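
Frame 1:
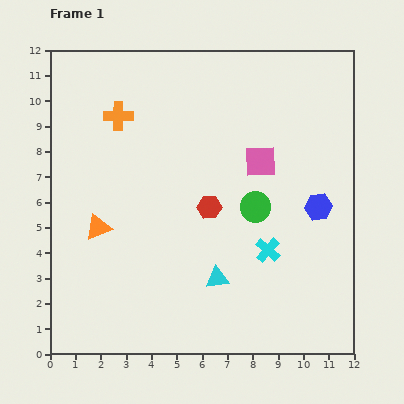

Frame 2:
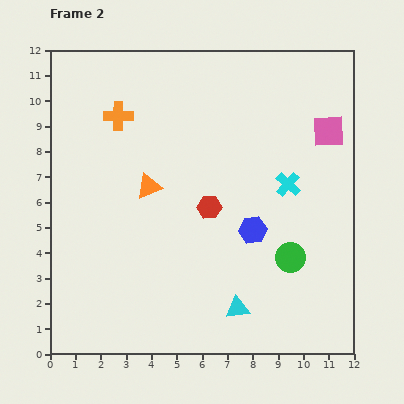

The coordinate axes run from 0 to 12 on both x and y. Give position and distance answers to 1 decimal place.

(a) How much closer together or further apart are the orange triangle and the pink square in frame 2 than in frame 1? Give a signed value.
+0.5

Distance in frame 1: 6.9. Distance in frame 2: 7.4.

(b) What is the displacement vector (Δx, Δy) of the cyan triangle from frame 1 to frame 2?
(0.8, -1.2)

The cyan triangle was at (6.6, 3.0) in frame 1 and (7.4, 1.8) in frame 2.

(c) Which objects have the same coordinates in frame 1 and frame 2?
the orange cross, the red hexagon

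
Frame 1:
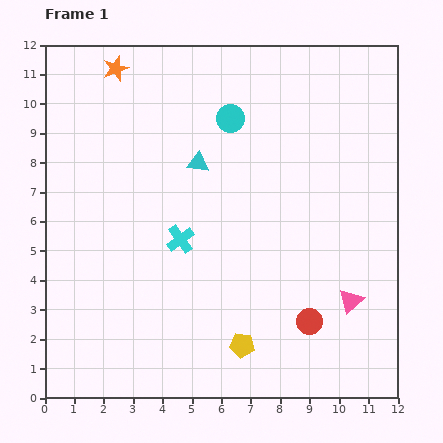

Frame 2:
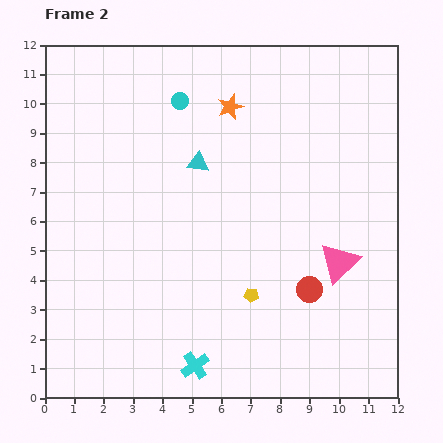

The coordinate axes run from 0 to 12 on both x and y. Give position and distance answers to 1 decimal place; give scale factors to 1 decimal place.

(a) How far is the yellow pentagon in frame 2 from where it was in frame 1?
1.7

The yellow pentagon moved from (6.7, 1.8) to (7.0, 3.5), a distance of √(0.3² + 1.7²) ≈ 1.7.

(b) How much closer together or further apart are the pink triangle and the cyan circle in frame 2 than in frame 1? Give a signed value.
+0.3

Distance in frame 1: 7.4. Distance in frame 2: 7.7.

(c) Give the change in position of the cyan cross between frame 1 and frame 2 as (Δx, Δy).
(0.5, -4.3)

The cyan cross was at (4.6, 5.4) in frame 1 and (5.1, 1.1) in frame 2.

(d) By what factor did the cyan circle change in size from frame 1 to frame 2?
0.6×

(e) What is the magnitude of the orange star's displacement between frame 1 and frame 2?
4.1

The orange star moved from (2.4, 11.2) to (6.3, 9.9), a distance of √(3.9² + 1.3²) ≈ 4.1.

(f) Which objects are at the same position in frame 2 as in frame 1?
the cyan triangle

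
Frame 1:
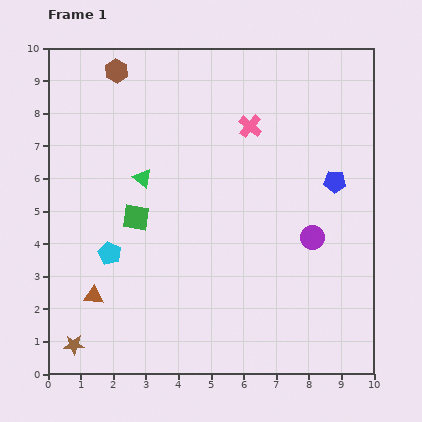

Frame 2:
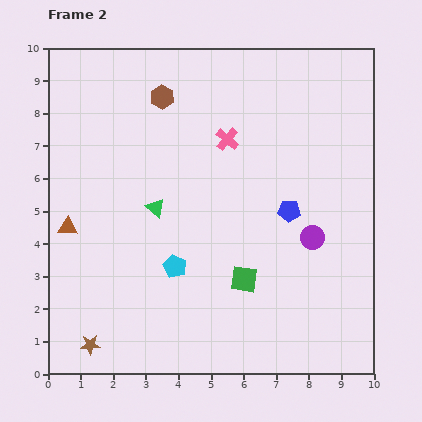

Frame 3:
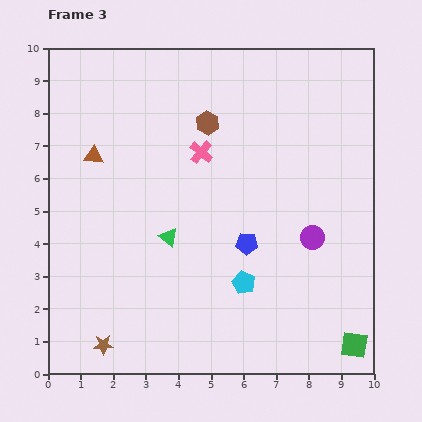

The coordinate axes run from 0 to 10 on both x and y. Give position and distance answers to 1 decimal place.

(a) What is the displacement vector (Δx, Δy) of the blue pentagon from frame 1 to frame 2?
(-1.4, -0.9)

The blue pentagon was at (8.8, 5.9) in frame 1 and (7.4, 5.0) in frame 2.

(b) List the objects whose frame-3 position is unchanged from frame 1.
the purple circle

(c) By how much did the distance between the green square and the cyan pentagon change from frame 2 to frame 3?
+1.8

Distance in frame 2: 2.1. Distance in frame 3: 3.9.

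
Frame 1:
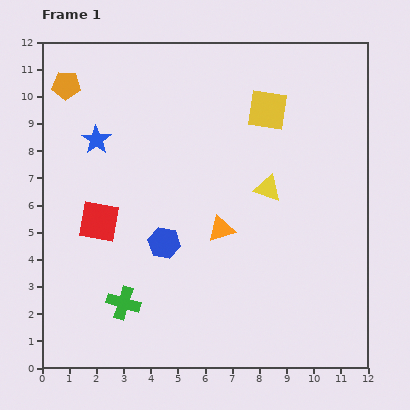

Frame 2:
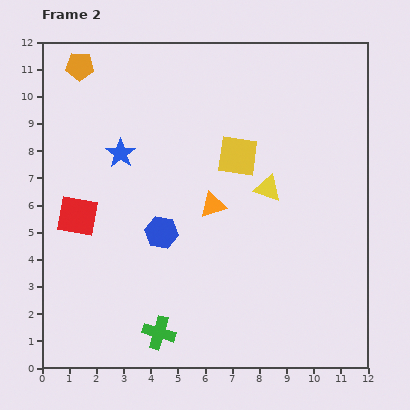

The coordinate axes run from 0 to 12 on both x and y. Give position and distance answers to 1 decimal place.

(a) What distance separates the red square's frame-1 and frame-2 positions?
0.8

The red square moved from (2.1, 5.4) to (1.3, 5.6), a distance of √(0.8² + 0.2²) ≈ 0.8.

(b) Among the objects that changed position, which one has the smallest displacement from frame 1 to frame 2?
the blue hexagon

(moved 0.4)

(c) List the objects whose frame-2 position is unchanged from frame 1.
the yellow triangle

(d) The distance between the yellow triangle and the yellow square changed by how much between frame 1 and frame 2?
-1.3

Distance in frame 1: 2.9. Distance in frame 2: 1.6.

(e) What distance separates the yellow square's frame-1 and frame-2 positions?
2.0

The yellow square moved from (8.3, 9.5) to (7.2, 7.8), a distance of √(1.1² + 1.7²) ≈ 2.0.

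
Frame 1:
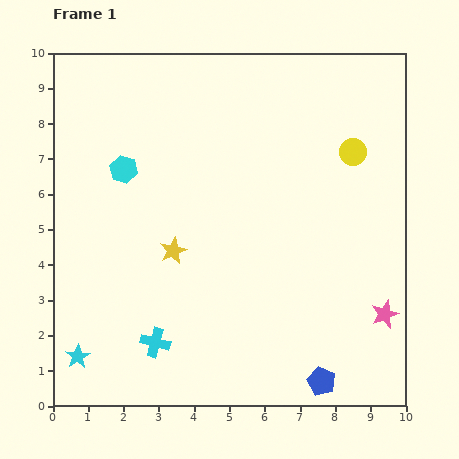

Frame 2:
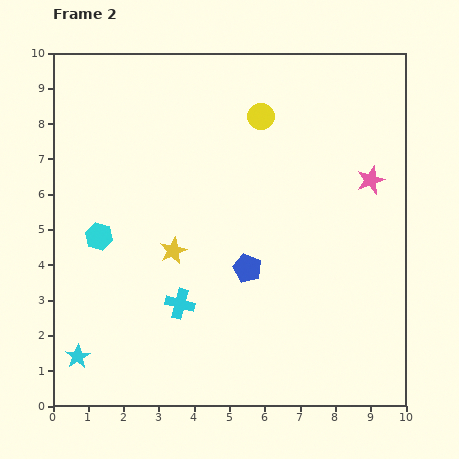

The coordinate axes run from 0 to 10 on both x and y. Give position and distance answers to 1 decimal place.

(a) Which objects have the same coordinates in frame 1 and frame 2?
the yellow star, the cyan star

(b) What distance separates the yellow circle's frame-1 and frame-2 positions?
2.8

The yellow circle moved from (8.5, 7.2) to (5.9, 8.2), a distance of √(2.6² + 1.0²) ≈ 2.8.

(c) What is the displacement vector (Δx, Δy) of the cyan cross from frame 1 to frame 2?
(0.7, 1.1)

The cyan cross was at (2.9, 1.8) in frame 1 and (3.6, 2.9) in frame 2.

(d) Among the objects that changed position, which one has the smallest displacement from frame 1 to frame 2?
the cyan cross

(moved 1.3)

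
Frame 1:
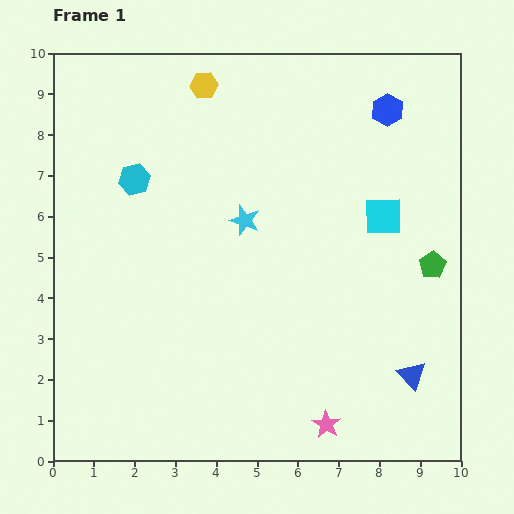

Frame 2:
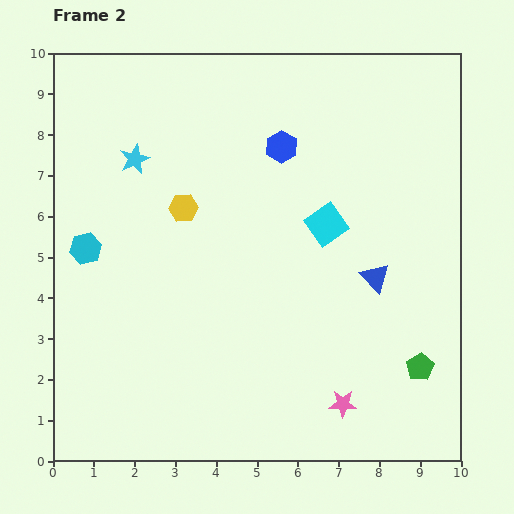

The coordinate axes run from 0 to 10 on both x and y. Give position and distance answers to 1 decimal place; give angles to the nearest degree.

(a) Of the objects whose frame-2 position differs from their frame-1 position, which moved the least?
the pink star

(moved 0.6)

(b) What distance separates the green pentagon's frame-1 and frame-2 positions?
2.5

The green pentagon moved from (9.3, 4.8) to (9.0, 2.3), a distance of √(0.3² + 2.5²) ≈ 2.5.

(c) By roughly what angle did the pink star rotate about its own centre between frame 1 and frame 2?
29° counter-clockwise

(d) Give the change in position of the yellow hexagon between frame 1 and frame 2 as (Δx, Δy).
(-0.5, -3.0)

The yellow hexagon was at (3.7, 9.2) in frame 1 and (3.2, 6.2) in frame 2.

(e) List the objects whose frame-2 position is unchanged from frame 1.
none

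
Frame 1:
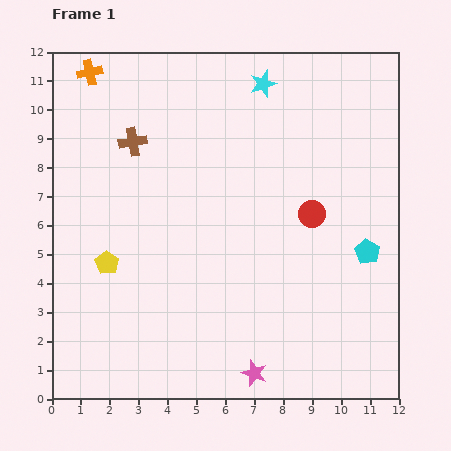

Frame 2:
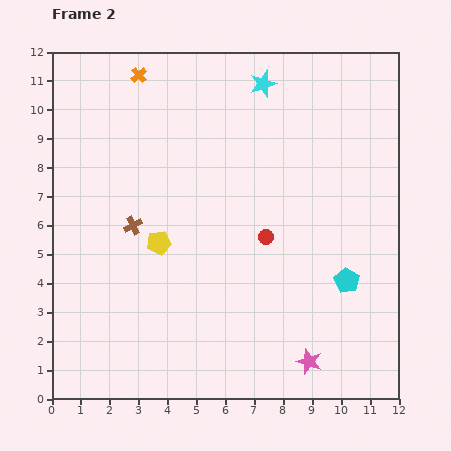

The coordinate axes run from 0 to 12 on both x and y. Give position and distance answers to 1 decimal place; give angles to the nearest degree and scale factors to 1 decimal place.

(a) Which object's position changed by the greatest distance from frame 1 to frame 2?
the brown cross

(moved 2.9; next 1.9)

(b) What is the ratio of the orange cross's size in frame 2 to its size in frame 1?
0.6×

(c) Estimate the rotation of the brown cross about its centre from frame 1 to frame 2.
18° counter-clockwise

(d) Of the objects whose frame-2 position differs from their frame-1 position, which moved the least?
the cyan pentagon

(moved 1.2)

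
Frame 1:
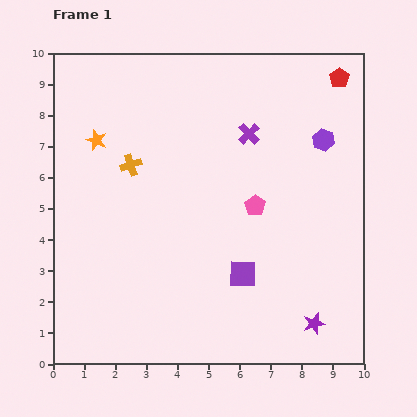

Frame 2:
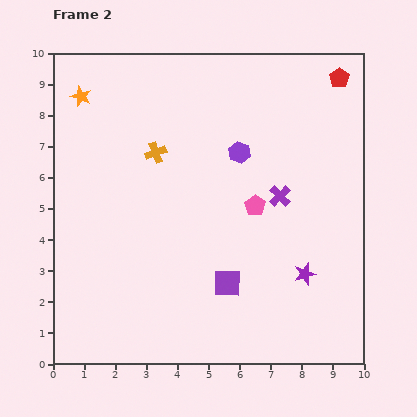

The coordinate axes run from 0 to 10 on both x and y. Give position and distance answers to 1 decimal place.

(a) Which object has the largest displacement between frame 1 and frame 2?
the purple hexagon

(moved 2.7; next 2.2)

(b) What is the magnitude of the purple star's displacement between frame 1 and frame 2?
1.6

The purple star moved from (8.4, 1.3) to (8.1, 2.9), a distance of √(0.3² + 1.6²) ≈ 1.6.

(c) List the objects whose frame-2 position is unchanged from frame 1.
the red pentagon, the pink pentagon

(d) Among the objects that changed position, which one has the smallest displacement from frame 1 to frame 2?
the purple square

(moved 0.6)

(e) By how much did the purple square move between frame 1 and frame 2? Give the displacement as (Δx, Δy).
(-0.5, -0.3)

The purple square was at (6.1, 2.9) in frame 1 and (5.6, 2.6) in frame 2.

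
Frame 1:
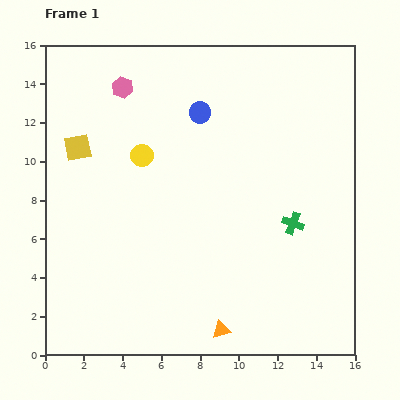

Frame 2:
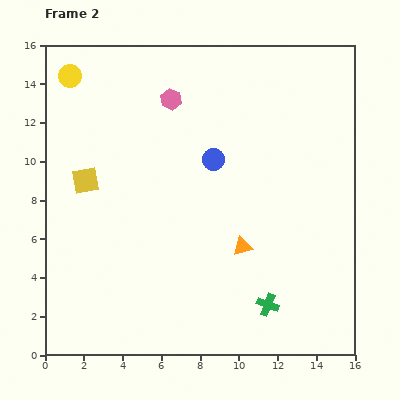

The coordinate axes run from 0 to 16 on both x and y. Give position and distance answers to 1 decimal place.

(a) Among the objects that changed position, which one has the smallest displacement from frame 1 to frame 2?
the yellow square

(moved 1.7)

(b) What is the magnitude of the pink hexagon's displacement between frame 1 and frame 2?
2.6

The pink hexagon moved from (4.0, 13.8) to (6.5, 13.2), a distance of √(2.5² + 0.6²) ≈ 2.6.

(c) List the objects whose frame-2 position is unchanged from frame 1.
none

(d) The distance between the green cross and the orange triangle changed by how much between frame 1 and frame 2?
-3.3

Distance in frame 1: 6.6. Distance in frame 2: 3.3.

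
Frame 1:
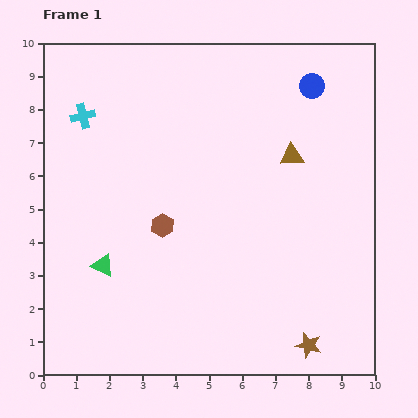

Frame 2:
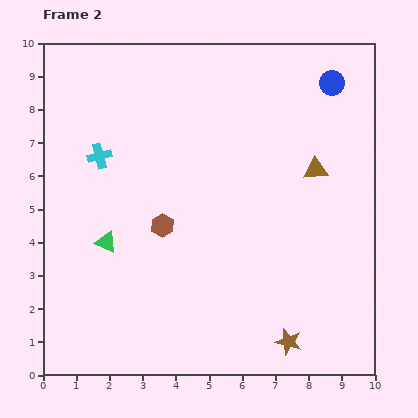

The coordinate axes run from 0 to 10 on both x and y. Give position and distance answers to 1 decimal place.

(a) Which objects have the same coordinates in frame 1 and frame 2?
the brown hexagon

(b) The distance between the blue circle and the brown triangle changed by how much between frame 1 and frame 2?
+0.4

Distance in frame 1: 2.2. Distance in frame 2: 2.6.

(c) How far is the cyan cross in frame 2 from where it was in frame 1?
1.3

The cyan cross moved from (1.2, 7.8) to (1.7, 6.6), a distance of √(0.5² + 1.2²) ≈ 1.3.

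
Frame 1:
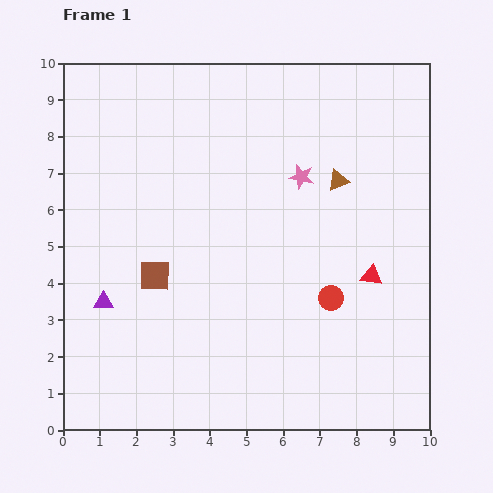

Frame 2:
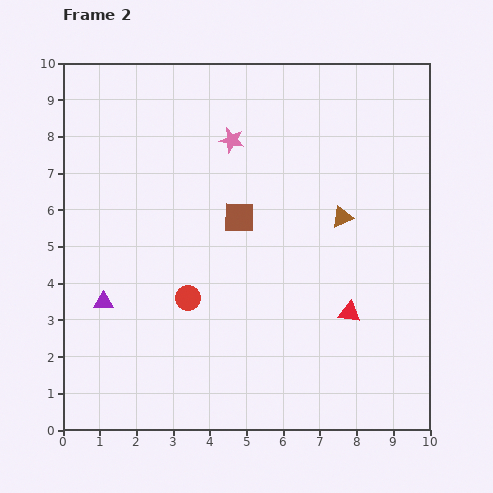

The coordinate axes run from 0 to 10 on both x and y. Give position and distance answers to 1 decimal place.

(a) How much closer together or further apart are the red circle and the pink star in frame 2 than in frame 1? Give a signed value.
+1.1

Distance in frame 1: 3.4. Distance in frame 2: 4.5.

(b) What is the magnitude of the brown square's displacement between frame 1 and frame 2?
2.8

The brown square moved from (2.5, 4.2) to (4.8, 5.8), a distance of √(2.3² + 1.6²) ≈ 2.8.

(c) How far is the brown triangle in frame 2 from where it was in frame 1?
1.0

The brown triangle moved from (7.5, 6.8) to (7.6, 5.8), a distance of √(0.1² + 1.0²) ≈ 1.0.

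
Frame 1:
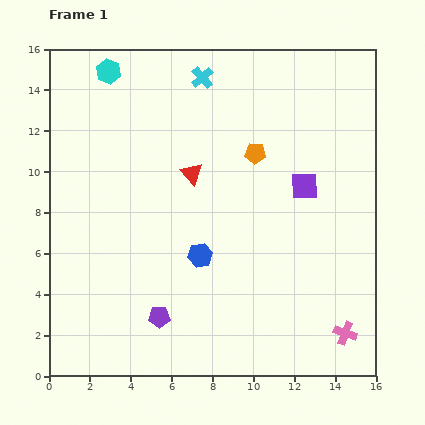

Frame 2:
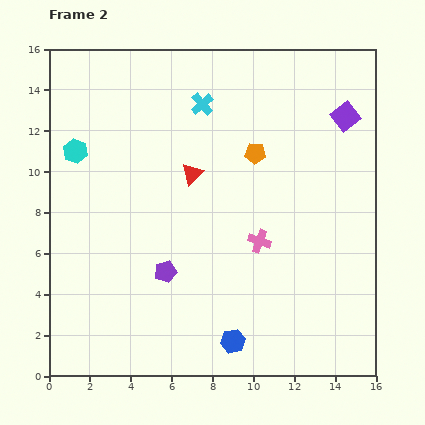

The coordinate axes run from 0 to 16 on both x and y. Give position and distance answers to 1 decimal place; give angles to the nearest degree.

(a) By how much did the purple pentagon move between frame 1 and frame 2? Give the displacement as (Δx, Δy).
(0.3, 2.2)

The purple pentagon was at (5.4, 2.9) in frame 1 and (5.7, 5.1) in frame 2.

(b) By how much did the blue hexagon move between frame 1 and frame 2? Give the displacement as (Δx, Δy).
(1.6, -4.2)

The blue hexagon was at (7.4, 5.9) in frame 1 and (9.0, 1.7) in frame 2.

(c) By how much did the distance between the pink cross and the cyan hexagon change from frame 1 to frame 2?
-7.3

Distance in frame 1: 17.3. Distance in frame 2: 10.0.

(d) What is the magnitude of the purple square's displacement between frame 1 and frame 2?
3.9

The purple square moved from (12.5, 9.3) to (14.5, 12.7), a distance of √(2.0² + 3.4²) ≈ 3.9.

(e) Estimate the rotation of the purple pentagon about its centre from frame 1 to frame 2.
15° counter-clockwise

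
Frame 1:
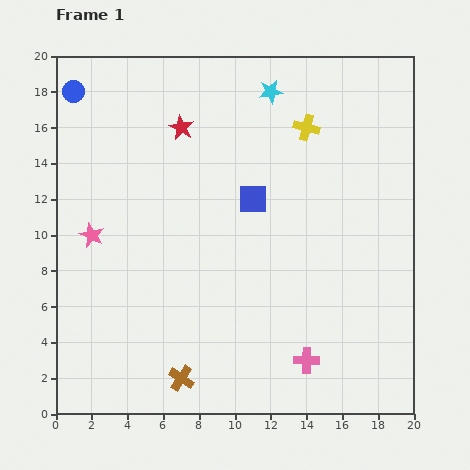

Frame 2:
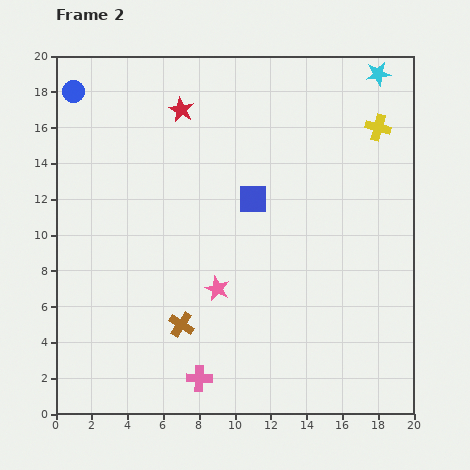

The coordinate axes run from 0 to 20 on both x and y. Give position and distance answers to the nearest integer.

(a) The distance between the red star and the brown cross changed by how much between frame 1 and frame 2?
-2

Distance in frame 1: 14. Distance in frame 2: 12.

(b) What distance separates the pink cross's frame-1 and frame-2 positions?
6

The pink cross moved from (14, 3) to (8, 2), a distance of √(6² + 1²) ≈ 6.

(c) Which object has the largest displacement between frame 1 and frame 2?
the pink star

(moved 8; next 6)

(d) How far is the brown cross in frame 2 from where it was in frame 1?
3

The brown cross moved from (7, 2) to (7, 5), a distance of √(0² + 3²) ≈ 3.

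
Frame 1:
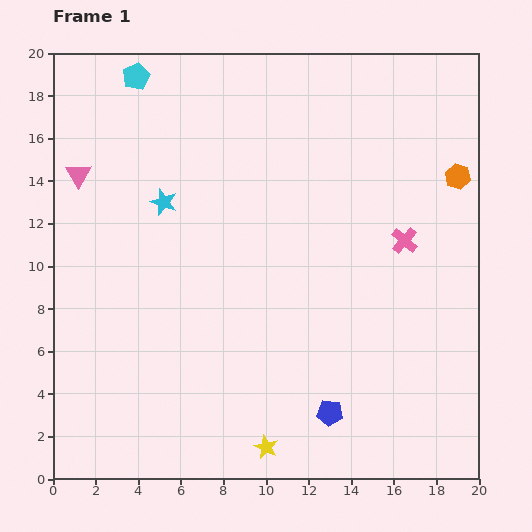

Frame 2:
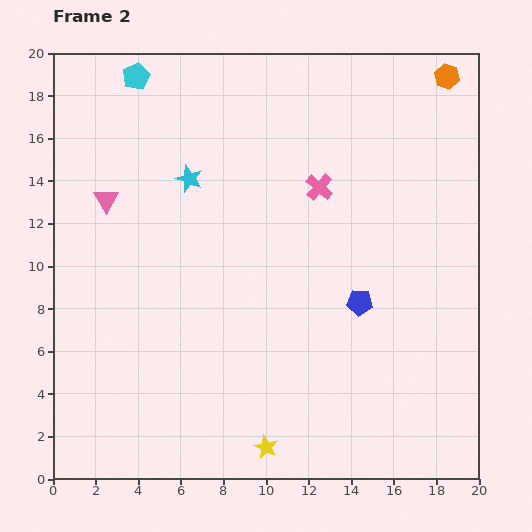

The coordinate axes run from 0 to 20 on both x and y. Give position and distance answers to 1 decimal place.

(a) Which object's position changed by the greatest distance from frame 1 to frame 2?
the blue pentagon

(moved 5.4; next 4.7)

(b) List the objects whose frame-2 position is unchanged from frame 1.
the cyan pentagon, the yellow star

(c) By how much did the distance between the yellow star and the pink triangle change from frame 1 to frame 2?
-1.7

Distance in frame 1: 15.5. Distance in frame 2: 13.8.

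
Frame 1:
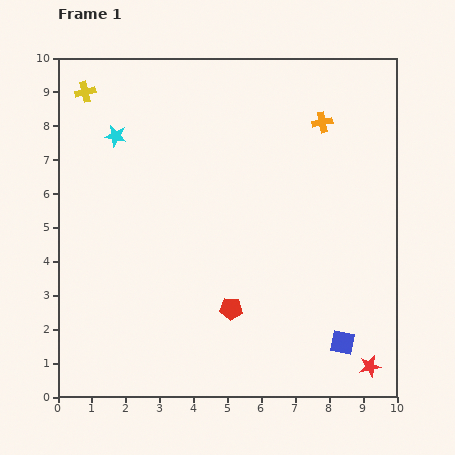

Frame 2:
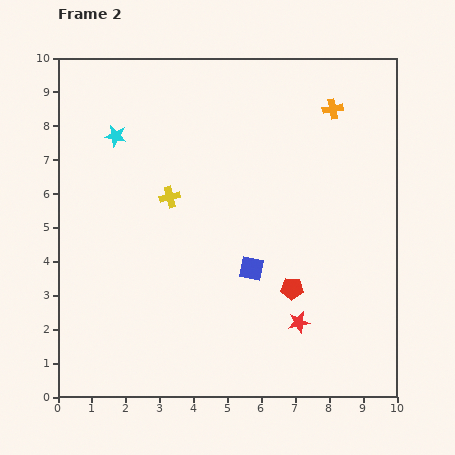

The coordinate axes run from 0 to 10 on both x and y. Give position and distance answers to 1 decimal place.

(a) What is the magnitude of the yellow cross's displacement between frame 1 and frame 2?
4.0

The yellow cross moved from (0.8, 9.0) to (3.3, 5.9), a distance of √(2.5² + 3.1²) ≈ 4.0.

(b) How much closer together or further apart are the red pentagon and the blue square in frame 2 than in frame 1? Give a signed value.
-2.1

Distance in frame 1: 3.4. Distance in frame 2: 1.3.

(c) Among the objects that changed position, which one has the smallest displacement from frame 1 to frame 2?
the orange cross

(moved 0.5)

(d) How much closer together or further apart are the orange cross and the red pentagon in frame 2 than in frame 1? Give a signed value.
-0.7

Distance in frame 1: 6.1. Distance in frame 2: 5.4.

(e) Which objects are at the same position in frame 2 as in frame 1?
the cyan star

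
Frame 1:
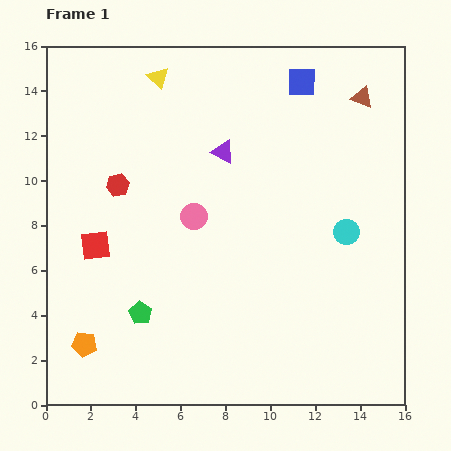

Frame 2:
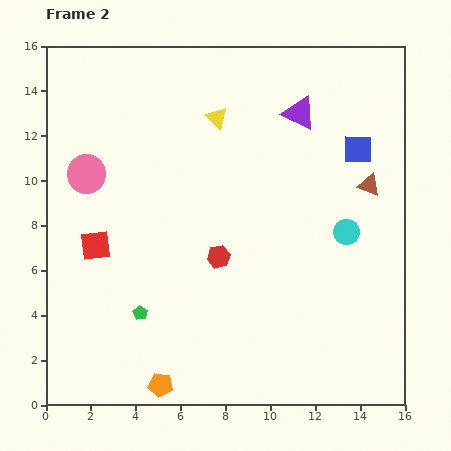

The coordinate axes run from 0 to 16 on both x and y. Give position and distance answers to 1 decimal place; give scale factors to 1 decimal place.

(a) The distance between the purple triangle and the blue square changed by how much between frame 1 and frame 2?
-1.6

Distance in frame 1: 4.7. Distance in frame 2: 3.1.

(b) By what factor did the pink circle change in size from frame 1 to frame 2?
1.4×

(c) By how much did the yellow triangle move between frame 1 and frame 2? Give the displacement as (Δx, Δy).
(2.6, -1.8)

The yellow triangle was at (5.0, 14.6) in frame 1 and (7.6, 12.8) in frame 2.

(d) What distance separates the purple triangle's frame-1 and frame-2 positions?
3.8

The purple triangle moved from (7.9, 11.3) to (11.3, 13.0), a distance of √(3.4² + 1.7²) ≈ 3.8.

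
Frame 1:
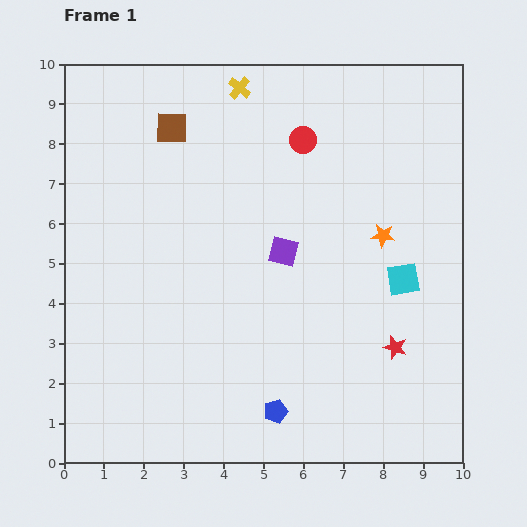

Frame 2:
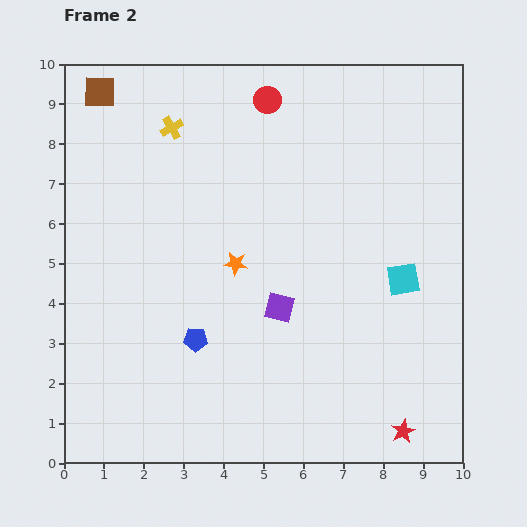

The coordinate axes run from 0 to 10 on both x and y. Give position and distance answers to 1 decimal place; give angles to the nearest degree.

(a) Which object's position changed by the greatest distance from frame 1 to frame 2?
the orange star

(moved 3.8; next 2.7)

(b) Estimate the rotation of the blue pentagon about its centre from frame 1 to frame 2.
19° clockwise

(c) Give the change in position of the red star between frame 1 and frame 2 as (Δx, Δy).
(0.2, -2.1)

The red star was at (8.3, 2.9) in frame 1 and (8.5, 0.8) in frame 2.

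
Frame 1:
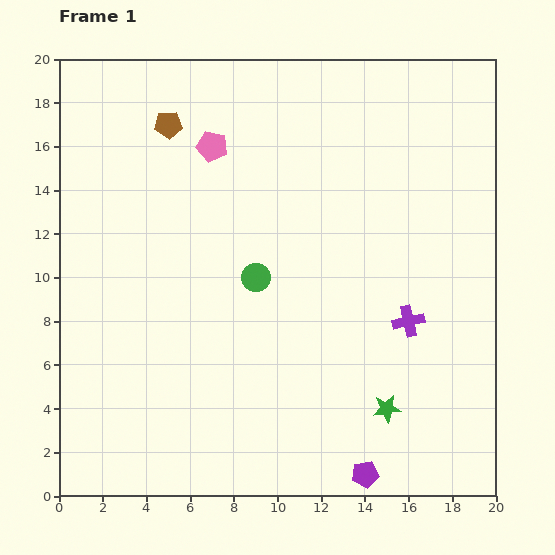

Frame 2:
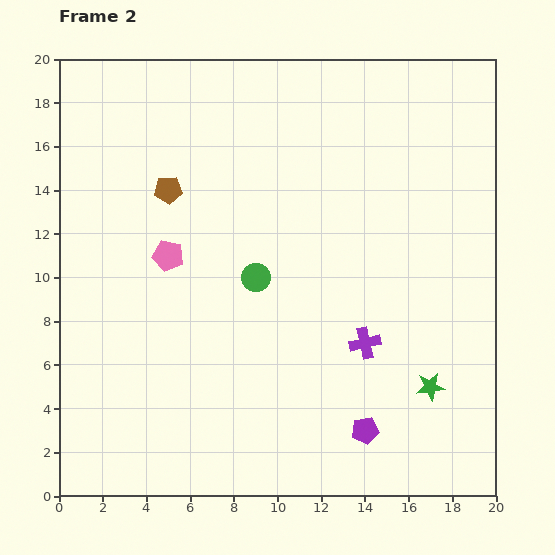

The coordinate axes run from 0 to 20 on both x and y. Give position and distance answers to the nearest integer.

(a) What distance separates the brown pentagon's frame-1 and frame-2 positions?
3

The brown pentagon moved from (5, 17) to (5, 14), a distance of √(0² + 3²) ≈ 3.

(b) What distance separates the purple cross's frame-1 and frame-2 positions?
2

The purple cross moved from (16, 8) to (14, 7), a distance of √(2² + 1²) ≈ 2.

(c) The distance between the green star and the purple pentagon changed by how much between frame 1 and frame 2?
+1

Distance in frame 1: 3. Distance in frame 2: 4.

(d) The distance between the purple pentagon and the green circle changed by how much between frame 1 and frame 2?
-1

Distance in frame 1: 10. Distance in frame 2: 9.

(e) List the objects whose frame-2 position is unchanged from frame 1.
the green circle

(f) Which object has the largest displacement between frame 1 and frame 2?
the pink pentagon

(moved 5; next 3)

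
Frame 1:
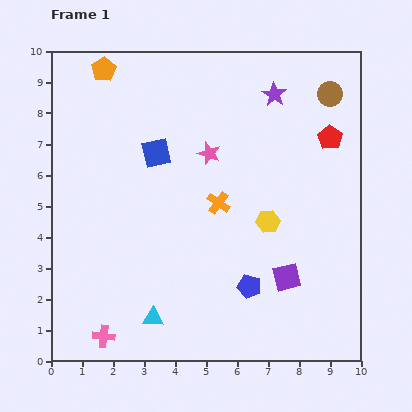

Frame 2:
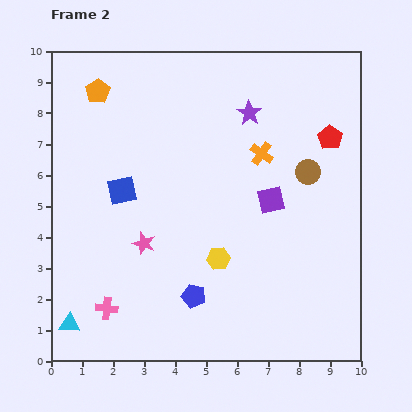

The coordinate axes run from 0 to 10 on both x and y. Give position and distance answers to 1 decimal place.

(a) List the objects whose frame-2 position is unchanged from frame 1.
the red pentagon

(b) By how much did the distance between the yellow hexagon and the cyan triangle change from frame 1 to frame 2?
+0.4

Distance in frame 1: 4.8. Distance in frame 2: 5.2.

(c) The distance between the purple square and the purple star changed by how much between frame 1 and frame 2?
-3.0

Distance in frame 1: 5.9. Distance in frame 2: 2.9.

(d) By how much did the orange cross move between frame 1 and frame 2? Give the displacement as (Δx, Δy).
(1.4, 1.6)

The orange cross was at (5.4, 5.1) in frame 1 and (6.8, 6.7) in frame 2.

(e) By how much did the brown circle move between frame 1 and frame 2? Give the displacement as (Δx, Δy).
(-0.7, -2.5)

The brown circle was at (9.0, 8.6) in frame 1 and (8.3, 6.1) in frame 2.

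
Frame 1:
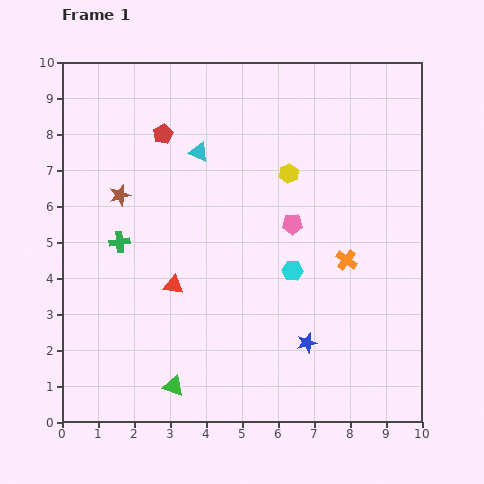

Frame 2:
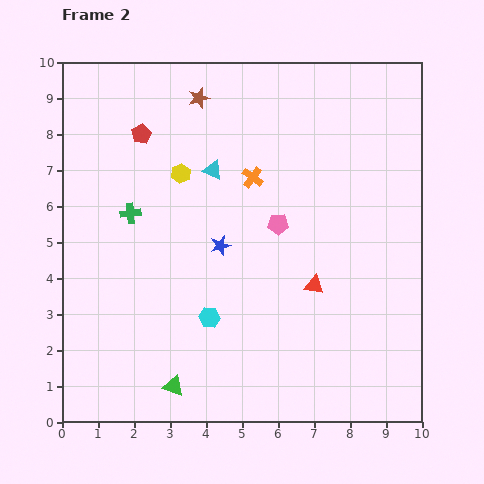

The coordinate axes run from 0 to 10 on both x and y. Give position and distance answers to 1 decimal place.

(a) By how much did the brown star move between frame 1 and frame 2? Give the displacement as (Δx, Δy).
(2.2, 2.7)

The brown star was at (1.6, 6.3) in frame 1 and (3.8, 9.0) in frame 2.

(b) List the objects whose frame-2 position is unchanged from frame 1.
the green triangle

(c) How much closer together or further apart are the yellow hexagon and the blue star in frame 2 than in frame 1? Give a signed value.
-2.4

Distance in frame 1: 4.7. Distance in frame 2: 2.3.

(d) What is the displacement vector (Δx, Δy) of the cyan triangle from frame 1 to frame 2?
(0.4, -0.5)

The cyan triangle was at (3.8, 7.5) in frame 1 and (4.2, 7.0) in frame 2.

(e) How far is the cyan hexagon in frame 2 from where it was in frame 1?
2.6

The cyan hexagon moved from (6.4, 4.2) to (4.1, 2.9), a distance of √(2.3² + 1.3²) ≈ 2.6.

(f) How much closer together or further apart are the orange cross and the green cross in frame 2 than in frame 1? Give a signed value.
-2.8

Distance in frame 1: 6.3. Distance in frame 2: 3.5.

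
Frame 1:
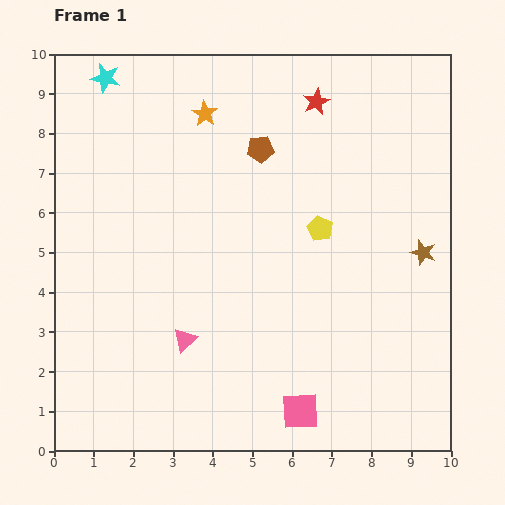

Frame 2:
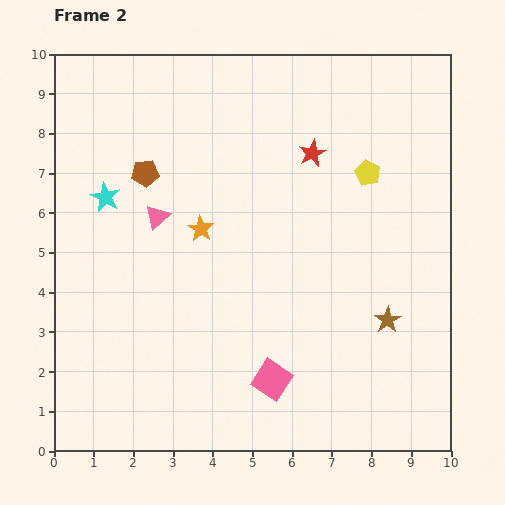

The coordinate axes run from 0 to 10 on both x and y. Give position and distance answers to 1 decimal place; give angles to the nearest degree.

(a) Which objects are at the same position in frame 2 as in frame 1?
none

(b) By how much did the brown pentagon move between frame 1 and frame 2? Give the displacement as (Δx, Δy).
(-2.9, -0.6)

The brown pentagon was at (5.2, 7.6) in frame 1 and (2.3, 7.0) in frame 2.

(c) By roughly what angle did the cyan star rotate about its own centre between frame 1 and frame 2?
15° clockwise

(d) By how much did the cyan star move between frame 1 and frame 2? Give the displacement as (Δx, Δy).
(0.0, -3.0)

The cyan star was at (1.3, 9.4) in frame 1 and (1.3, 6.4) in frame 2.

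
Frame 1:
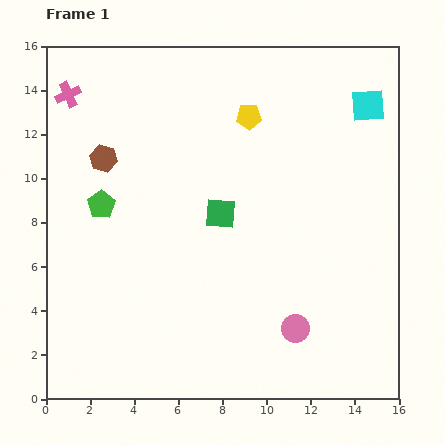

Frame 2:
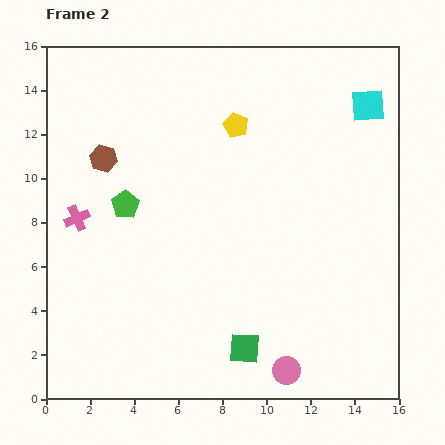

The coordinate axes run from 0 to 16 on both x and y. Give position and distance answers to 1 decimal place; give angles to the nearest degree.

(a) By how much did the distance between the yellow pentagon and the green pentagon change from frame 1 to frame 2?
-1.6

Distance in frame 1: 7.8. Distance in frame 2: 6.2.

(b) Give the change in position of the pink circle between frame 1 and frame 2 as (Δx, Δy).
(-0.4, -1.9)

The pink circle was at (11.3, 3.2) in frame 1 and (10.9, 1.3) in frame 2.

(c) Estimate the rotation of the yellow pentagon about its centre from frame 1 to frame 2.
26° clockwise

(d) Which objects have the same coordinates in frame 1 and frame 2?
the cyan square, the brown hexagon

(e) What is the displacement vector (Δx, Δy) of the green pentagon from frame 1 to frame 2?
(1.1, 0.0)

The green pentagon was at (2.5, 8.8) in frame 1 and (3.6, 8.8) in frame 2.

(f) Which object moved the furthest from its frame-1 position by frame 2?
the green square

(moved 6.2; next 5.6)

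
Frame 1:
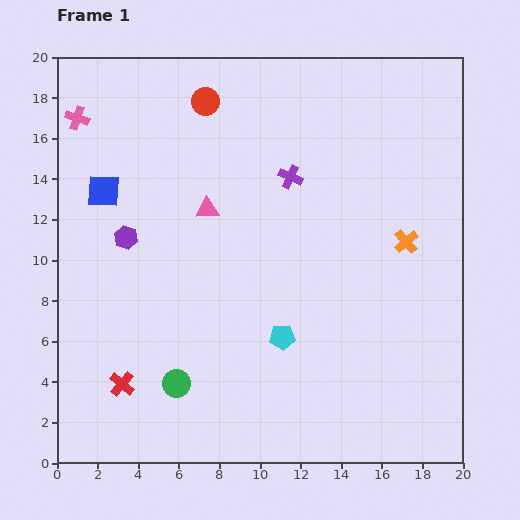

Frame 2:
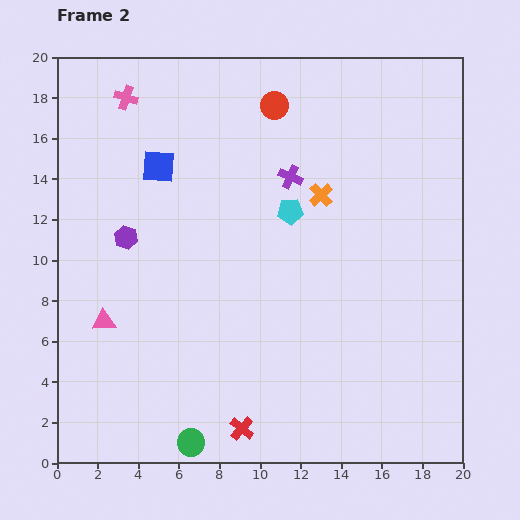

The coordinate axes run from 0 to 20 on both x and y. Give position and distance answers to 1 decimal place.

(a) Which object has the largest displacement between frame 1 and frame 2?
the pink triangle

(moved 7.5; next 6.3)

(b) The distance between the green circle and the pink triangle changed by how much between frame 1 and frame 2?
-1.3

Distance in frame 1: 8.7. Distance in frame 2: 7.4.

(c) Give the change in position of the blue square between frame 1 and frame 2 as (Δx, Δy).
(2.7, 1.2)

The blue square was at (2.3, 13.4) in frame 1 and (5.0, 14.6) in frame 2.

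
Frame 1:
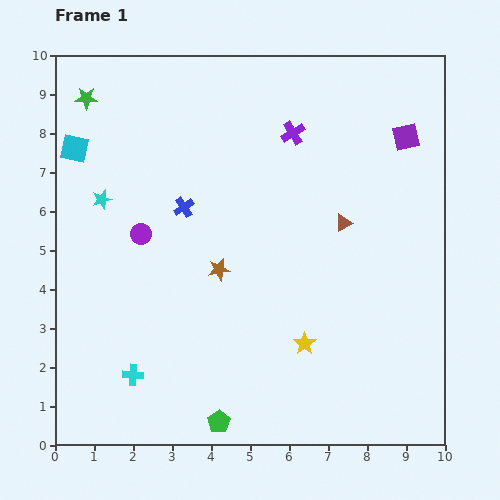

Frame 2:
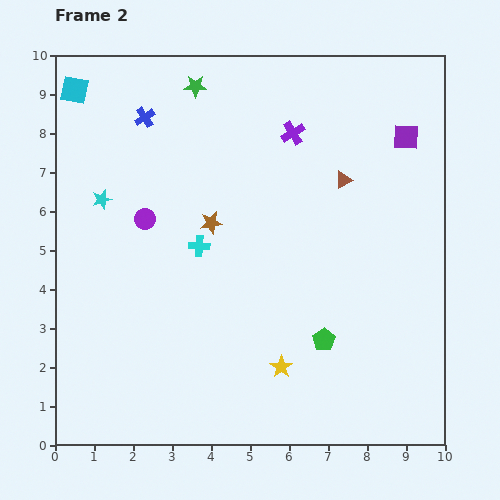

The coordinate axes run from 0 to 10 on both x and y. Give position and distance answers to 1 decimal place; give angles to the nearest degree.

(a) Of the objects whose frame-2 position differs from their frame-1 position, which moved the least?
the purple circle

(moved 0.4)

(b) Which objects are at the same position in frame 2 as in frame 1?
the cyan star, the purple cross, the purple square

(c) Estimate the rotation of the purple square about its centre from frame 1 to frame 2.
17° clockwise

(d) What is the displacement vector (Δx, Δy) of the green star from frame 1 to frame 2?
(2.8, 0.3)

The green star was at (0.8, 8.9) in frame 1 and (3.6, 9.2) in frame 2.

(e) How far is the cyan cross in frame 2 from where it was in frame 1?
3.7

The cyan cross moved from (2.0, 1.8) to (3.7, 5.1), a distance of √(1.7² + 3.3²) ≈ 3.7.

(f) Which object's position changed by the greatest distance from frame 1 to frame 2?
the cyan cross

(moved 3.7; next 3.4)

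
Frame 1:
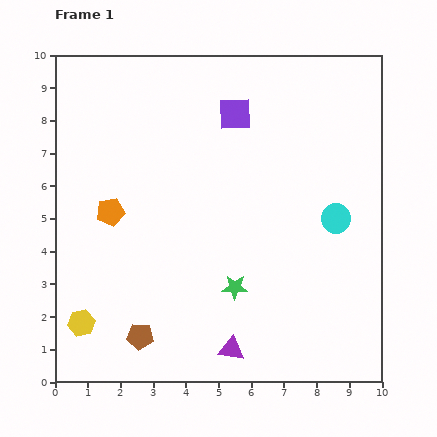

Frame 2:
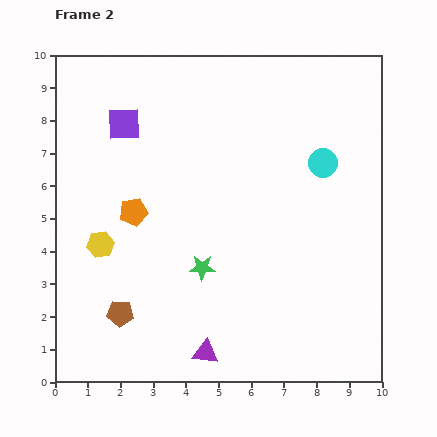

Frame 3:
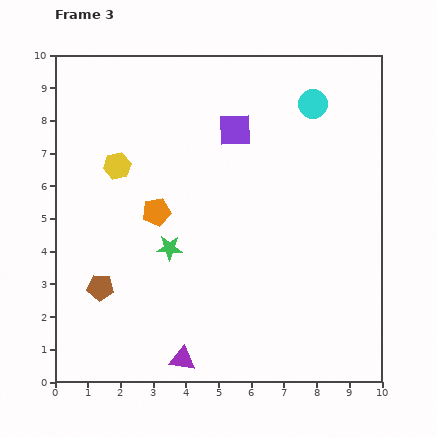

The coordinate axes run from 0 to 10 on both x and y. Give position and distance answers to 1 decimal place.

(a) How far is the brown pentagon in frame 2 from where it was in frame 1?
0.9

The brown pentagon moved from (2.6, 1.4) to (2.0, 2.1), a distance of √(0.6² + 0.7²) ≈ 0.9.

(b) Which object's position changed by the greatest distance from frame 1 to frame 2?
the purple square

(moved 3.4; next 2.5)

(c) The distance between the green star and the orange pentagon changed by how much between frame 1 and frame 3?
-3.2

Distance in frame 1: 4.4. Distance in frame 3: 1.2.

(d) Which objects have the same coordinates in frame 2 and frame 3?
none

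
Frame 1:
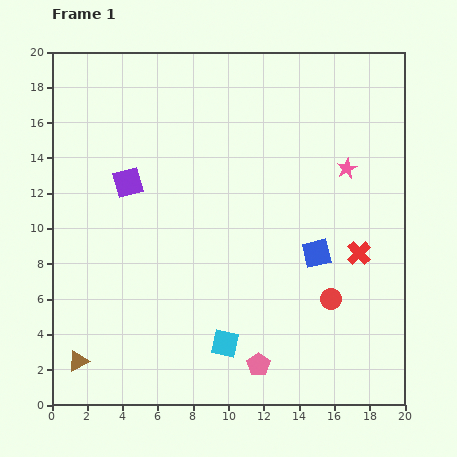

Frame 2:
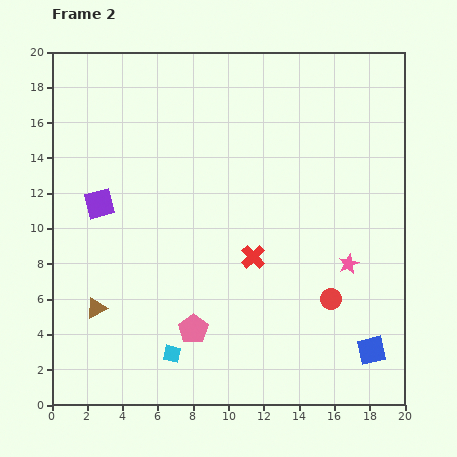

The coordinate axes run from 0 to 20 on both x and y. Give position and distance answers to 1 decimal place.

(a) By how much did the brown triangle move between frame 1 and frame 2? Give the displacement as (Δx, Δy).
(1.0, 3.0)

The brown triangle was at (1.5, 2.5) in frame 1 and (2.5, 5.5) in frame 2.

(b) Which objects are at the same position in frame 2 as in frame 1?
the red circle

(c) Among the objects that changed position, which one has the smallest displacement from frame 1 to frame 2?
the purple square

(moved 2.0)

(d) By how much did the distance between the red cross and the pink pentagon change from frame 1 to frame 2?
-3.2

Distance in frame 1: 8.5. Distance in frame 2: 5.3.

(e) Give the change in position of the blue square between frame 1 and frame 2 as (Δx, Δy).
(3.1, -5.5)

The blue square was at (15.0, 8.6) in frame 1 and (18.1, 3.1) in frame 2.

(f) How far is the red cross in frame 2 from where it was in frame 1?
6.0

The red cross moved from (17.4, 8.6) to (11.4, 8.4), a distance of √(6.0² + 0.2²) ≈ 6.0.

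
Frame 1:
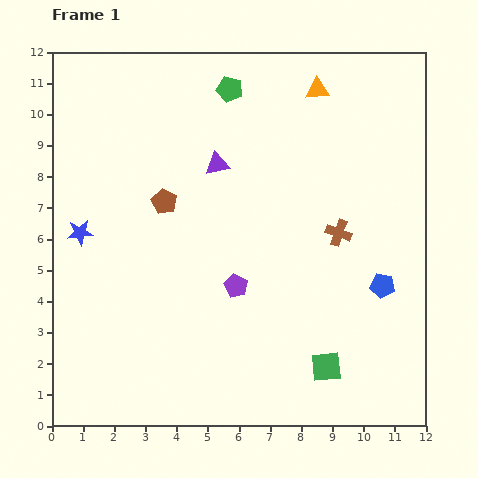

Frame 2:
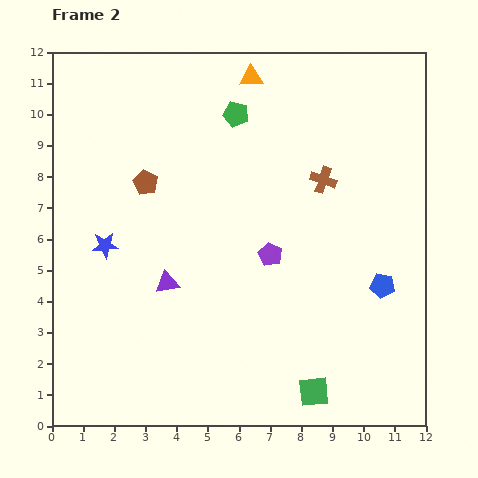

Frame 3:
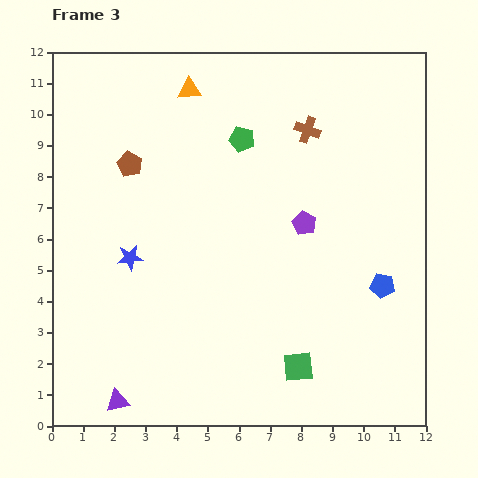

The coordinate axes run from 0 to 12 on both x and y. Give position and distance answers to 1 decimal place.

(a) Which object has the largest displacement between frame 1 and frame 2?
the purple triangle

(moved 4.1; next 2.1)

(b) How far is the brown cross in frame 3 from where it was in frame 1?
3.4

The brown cross moved from (9.2, 6.2) to (8.2, 9.5), a distance of √(1.0² + 3.3²) ≈ 3.4.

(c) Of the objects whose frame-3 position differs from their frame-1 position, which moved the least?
the green square

(moved 0.9)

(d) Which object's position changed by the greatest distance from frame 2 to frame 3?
the purple triangle

(moved 4.1; next 2.0)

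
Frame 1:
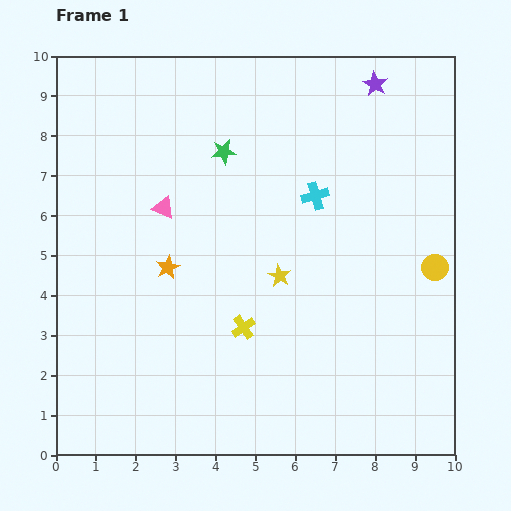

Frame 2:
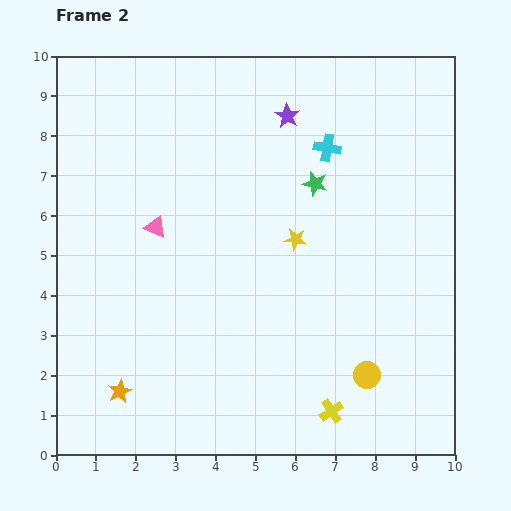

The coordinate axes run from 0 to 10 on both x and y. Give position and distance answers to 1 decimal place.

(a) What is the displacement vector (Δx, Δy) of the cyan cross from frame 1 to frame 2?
(0.3, 1.2)

The cyan cross was at (6.5, 6.5) in frame 1 and (6.8, 7.7) in frame 2.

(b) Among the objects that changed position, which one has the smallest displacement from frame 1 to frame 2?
the pink triangle

(moved 0.5)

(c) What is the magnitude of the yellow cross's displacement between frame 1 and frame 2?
3.0

The yellow cross moved from (4.7, 3.2) to (6.9, 1.1), a distance of √(2.2² + 2.1²) ≈ 3.0.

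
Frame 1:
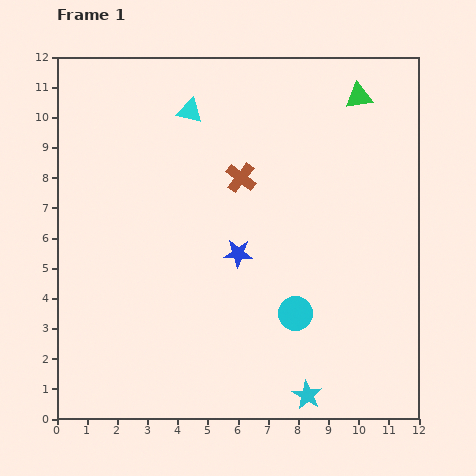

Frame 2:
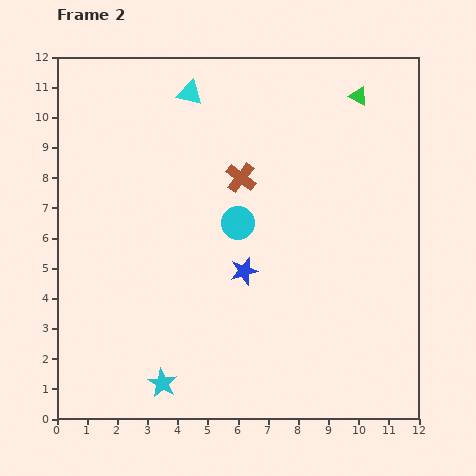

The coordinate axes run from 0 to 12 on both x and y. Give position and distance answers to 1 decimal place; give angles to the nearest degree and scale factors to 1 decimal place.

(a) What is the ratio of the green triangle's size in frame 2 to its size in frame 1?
0.7×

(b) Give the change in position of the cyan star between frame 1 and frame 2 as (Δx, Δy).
(-4.8, 0.4)

The cyan star was at (8.3, 0.8) in frame 1 and (3.5, 1.2) in frame 2.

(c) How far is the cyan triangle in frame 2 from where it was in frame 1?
0.6

The cyan triangle moved from (4.4, 10.2) to (4.4, 10.8), a distance of √(0.0² + 0.6²) ≈ 0.6.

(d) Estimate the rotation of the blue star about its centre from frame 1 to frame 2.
18° counter-clockwise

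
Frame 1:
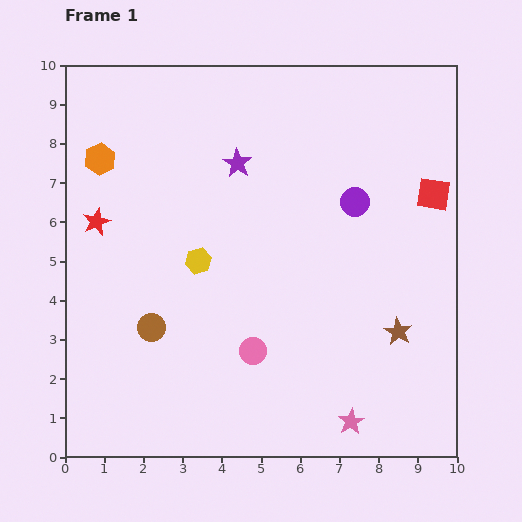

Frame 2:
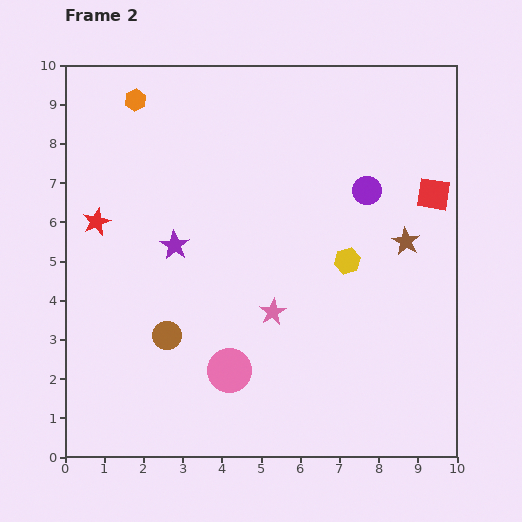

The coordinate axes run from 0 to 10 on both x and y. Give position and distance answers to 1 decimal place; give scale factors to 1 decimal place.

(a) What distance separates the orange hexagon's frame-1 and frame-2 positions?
1.7

The orange hexagon moved from (0.9, 7.6) to (1.8, 9.1), a distance of √(0.9² + 1.5²) ≈ 1.7.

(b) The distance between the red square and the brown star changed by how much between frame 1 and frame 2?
-2.2

Distance in frame 1: 3.6. Distance in frame 2: 1.4.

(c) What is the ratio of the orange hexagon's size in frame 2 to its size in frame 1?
0.7×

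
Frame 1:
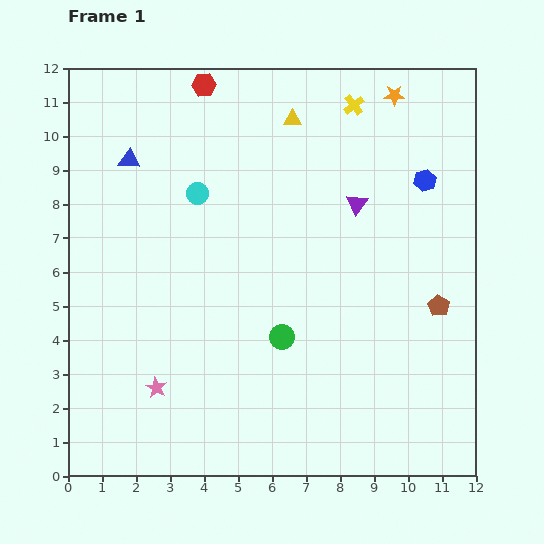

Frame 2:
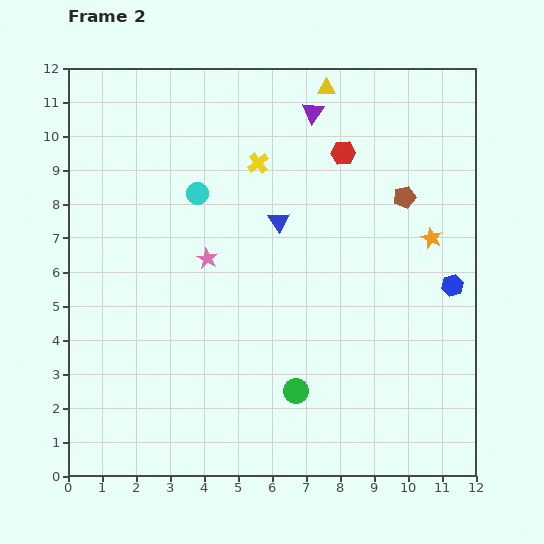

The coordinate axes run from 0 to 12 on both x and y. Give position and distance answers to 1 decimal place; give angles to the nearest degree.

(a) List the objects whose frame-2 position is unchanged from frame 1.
the cyan circle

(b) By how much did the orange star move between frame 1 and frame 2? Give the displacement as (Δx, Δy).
(1.1, -4.2)

The orange star was at (9.6, 11.2) in frame 1 and (10.7, 7.0) in frame 2.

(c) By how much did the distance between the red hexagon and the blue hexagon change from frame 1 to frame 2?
-2.1

Distance in frame 1: 7.1. Distance in frame 2: 5.0.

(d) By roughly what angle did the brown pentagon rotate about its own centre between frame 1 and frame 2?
26° clockwise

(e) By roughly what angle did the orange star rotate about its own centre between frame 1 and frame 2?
26° clockwise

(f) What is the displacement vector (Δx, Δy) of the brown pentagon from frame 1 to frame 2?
(-1.0, 3.2)

The brown pentagon was at (10.9, 5.0) in frame 1 and (9.9, 8.2) in frame 2.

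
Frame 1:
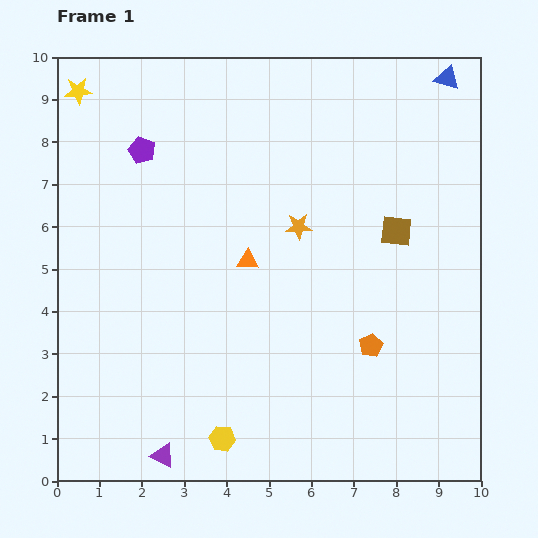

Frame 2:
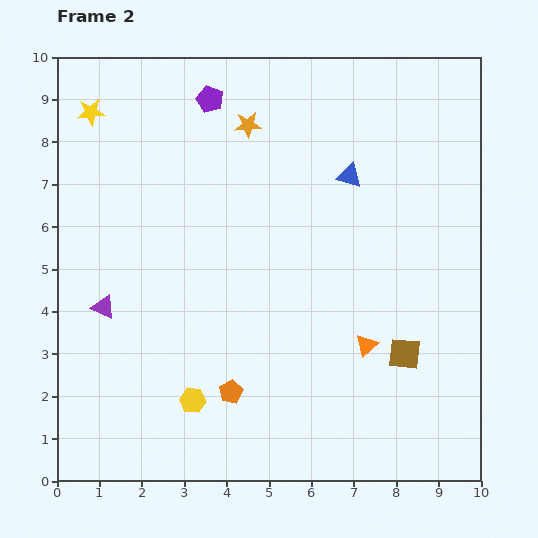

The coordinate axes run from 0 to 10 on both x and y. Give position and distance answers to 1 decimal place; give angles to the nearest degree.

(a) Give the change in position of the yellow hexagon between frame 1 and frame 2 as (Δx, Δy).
(-0.7, 0.9)

The yellow hexagon was at (3.9, 1.0) in frame 1 and (3.2, 1.9) in frame 2.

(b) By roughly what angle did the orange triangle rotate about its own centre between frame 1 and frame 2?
46° counter-clockwise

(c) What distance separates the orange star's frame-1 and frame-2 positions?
2.7

The orange star moved from (5.7, 6.0) to (4.5, 8.4), a distance of √(1.2² + 2.4²) ≈ 2.7.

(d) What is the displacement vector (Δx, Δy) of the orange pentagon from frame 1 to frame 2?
(-3.3, -1.1)

The orange pentagon was at (7.4, 3.2) in frame 1 and (4.1, 2.1) in frame 2.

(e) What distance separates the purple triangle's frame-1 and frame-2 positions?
3.8

The purple triangle moved from (2.5, 0.6) to (1.1, 4.1), a distance of √(1.4² + 3.5²) ≈ 3.8.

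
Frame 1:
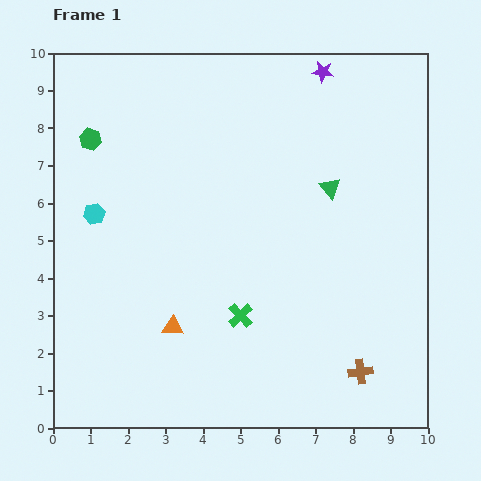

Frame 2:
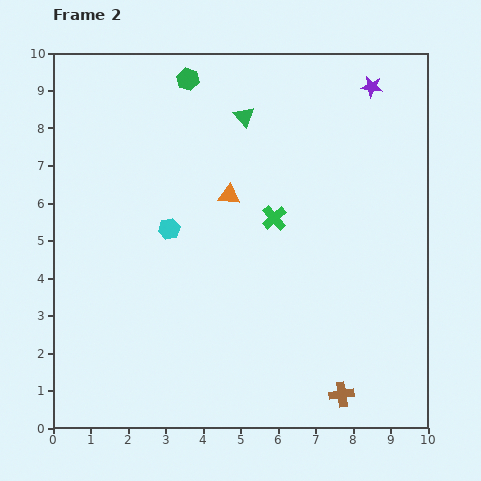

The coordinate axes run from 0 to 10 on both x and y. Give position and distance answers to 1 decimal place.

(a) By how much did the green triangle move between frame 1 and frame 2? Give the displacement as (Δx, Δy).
(-2.3, 1.9)

The green triangle was at (7.4, 6.4) in frame 1 and (5.1, 8.3) in frame 2.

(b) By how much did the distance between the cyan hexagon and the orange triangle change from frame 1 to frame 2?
-1.9

Distance in frame 1: 3.7. Distance in frame 2: 1.8.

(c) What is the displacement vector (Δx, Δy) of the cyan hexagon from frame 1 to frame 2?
(2.0, -0.4)

The cyan hexagon was at (1.1, 5.7) in frame 1 and (3.1, 5.3) in frame 2.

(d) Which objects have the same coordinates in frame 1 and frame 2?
none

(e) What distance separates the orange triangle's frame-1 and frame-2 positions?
3.8

The orange triangle moved from (3.2, 2.7) to (4.7, 6.2), a distance of √(1.5² + 3.5²) ≈ 3.8.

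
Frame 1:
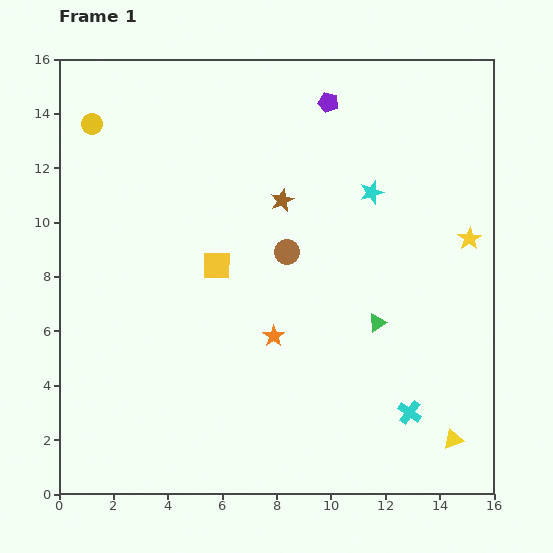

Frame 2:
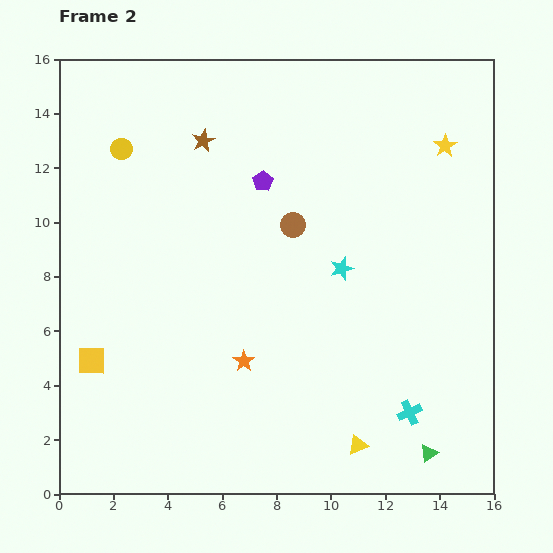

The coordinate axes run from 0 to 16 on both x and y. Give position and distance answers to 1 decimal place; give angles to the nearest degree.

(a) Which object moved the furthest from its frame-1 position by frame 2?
the yellow square

(moved 5.8; next 5.2)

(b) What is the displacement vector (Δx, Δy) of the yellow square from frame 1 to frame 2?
(-4.6, -3.5)

The yellow square was at (5.8, 8.4) in frame 1 and (1.2, 4.9) in frame 2.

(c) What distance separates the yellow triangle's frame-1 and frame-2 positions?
3.5

The yellow triangle moved from (14.5, 2.0) to (11.0, 1.8), a distance of √(3.5² + 0.2²) ≈ 3.5.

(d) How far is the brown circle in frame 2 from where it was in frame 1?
1.0

The brown circle moved from (8.4, 8.9) to (8.6, 9.9), a distance of √(0.2² + 1.0²) ≈ 1.0.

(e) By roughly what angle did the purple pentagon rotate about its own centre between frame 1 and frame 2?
25° clockwise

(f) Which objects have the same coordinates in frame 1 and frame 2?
the cyan cross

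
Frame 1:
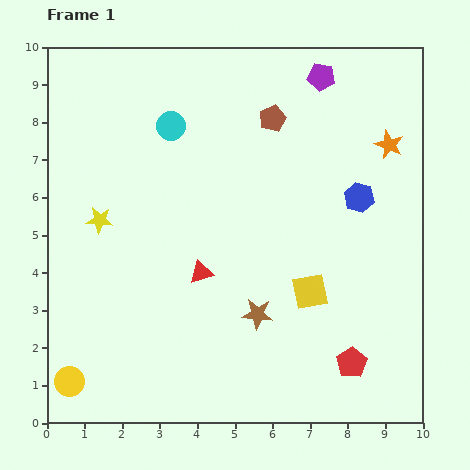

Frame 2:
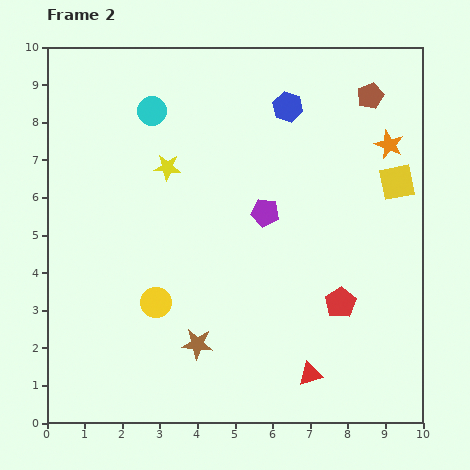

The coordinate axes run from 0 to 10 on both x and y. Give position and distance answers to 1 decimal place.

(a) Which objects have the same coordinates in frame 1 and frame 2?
the orange star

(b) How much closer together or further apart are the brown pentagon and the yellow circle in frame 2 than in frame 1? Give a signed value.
-0.9

Distance in frame 1: 8.8. Distance in frame 2: 7.9.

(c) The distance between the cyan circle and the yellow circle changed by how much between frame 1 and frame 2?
-2.2

Distance in frame 1: 7.3. Distance in frame 2: 5.1.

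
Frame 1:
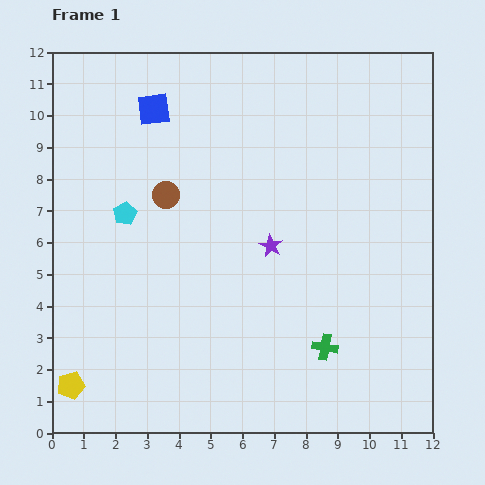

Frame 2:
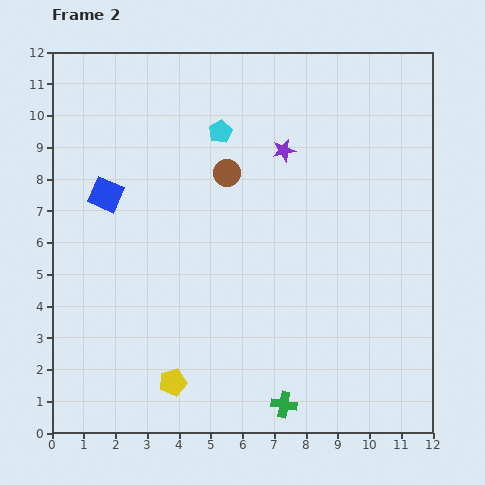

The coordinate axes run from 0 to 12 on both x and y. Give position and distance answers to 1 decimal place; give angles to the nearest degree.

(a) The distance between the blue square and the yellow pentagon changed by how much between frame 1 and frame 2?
-2.8

Distance in frame 1: 9.1. Distance in frame 2: 6.3.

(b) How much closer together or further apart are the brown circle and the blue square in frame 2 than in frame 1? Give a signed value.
+1.2

Distance in frame 1: 2.7. Distance in frame 2: 3.9.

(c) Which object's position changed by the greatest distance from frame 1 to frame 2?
the cyan pentagon

(moved 4.0; next 3.2)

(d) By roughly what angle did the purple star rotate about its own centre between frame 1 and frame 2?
31° clockwise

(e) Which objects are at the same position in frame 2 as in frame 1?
none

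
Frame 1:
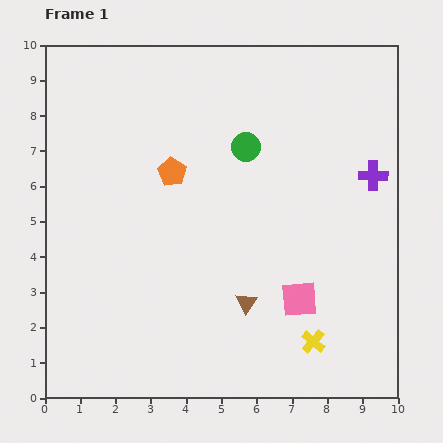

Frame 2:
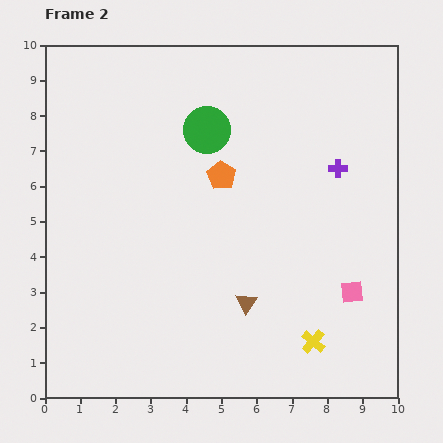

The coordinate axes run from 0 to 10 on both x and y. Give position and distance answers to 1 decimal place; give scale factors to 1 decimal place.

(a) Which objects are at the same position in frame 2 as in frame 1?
the brown triangle, the yellow cross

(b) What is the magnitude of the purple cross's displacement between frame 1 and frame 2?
1.0

The purple cross moved from (9.3, 6.3) to (8.3, 6.5), a distance of √(1.0² + 0.2²) ≈ 1.0.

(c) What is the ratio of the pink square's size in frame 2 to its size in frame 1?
0.6×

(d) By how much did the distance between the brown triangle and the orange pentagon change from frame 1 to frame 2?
-0.6

Distance in frame 1: 4.3. Distance in frame 2: 3.7.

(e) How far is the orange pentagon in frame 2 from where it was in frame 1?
1.4

The orange pentagon moved from (3.6, 6.4) to (5.0, 6.3), a distance of √(1.4² + 0.1²) ≈ 1.4.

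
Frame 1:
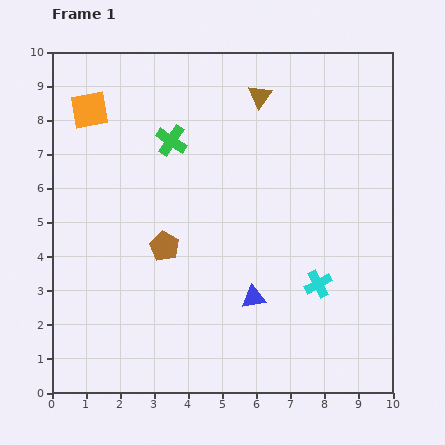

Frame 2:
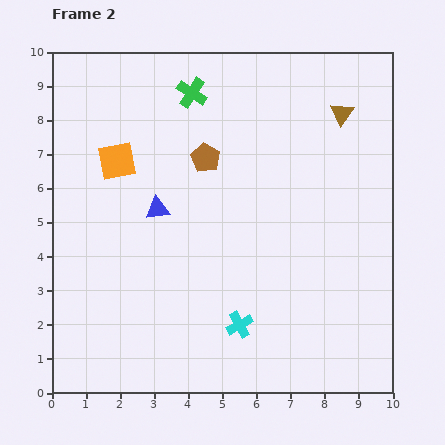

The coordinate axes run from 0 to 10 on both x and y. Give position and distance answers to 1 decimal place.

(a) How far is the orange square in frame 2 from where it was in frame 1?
1.7

The orange square moved from (1.1, 8.3) to (1.9, 6.8), a distance of √(0.8² + 1.5²) ≈ 1.7.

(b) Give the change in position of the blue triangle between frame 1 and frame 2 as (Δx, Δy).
(-2.8, 2.6)

The blue triangle was at (5.9, 2.8) in frame 1 and (3.1, 5.4) in frame 2.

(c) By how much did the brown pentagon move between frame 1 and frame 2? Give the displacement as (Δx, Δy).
(1.2, 2.6)

The brown pentagon was at (3.3, 4.3) in frame 1 and (4.5, 6.9) in frame 2.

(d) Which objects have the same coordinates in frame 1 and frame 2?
none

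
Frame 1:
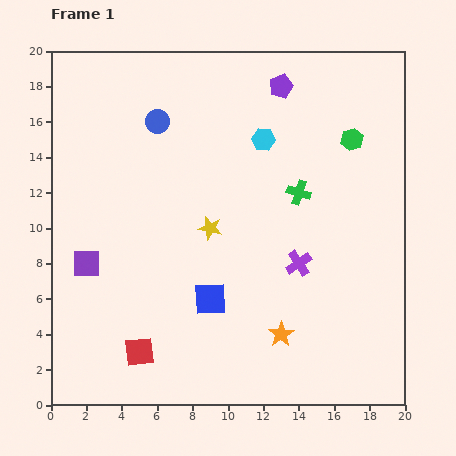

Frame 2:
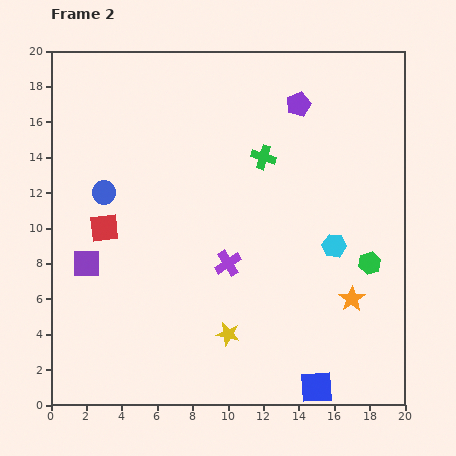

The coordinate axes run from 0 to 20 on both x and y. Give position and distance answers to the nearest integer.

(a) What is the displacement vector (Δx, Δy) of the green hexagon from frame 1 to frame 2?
(1, -7)

The green hexagon was at (17, 15) in frame 1 and (18, 8) in frame 2.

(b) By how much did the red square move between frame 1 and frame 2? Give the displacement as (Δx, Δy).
(-2, 7)

The red square was at (5, 3) in frame 1 and (3, 10) in frame 2.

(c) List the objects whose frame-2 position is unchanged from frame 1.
the purple square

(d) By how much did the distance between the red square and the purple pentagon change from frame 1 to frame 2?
-4

Distance in frame 1: 17. Distance in frame 2: 13.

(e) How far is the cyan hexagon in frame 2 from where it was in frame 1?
7

The cyan hexagon moved from (12, 15) to (16, 9), a distance of √(4² + 6²) ≈ 7.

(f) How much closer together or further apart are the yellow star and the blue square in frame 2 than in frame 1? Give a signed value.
+2

Distance in frame 1: 4. Distance in frame 2: 6.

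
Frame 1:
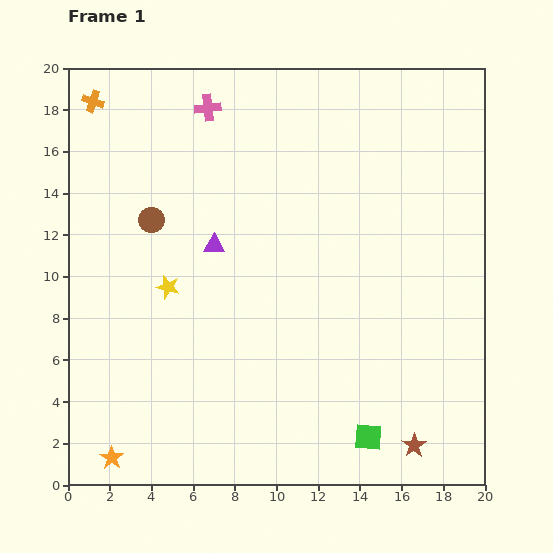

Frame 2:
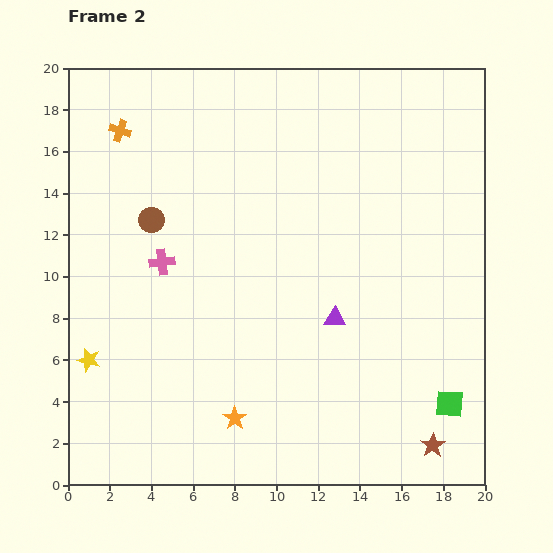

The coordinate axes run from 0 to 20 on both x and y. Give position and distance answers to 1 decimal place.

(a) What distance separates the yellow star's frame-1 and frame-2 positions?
5.2

The yellow star moved from (4.8, 9.5) to (1.0, 6.0), a distance of √(3.8² + 3.5²) ≈ 5.2.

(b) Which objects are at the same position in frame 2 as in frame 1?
the brown circle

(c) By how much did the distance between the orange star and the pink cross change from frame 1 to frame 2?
-9.1

Distance in frame 1: 17.4. Distance in frame 2: 8.3.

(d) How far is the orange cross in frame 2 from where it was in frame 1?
1.9

The orange cross moved from (1.2, 18.4) to (2.5, 17.0), a distance of √(1.3² + 1.4²) ≈ 1.9.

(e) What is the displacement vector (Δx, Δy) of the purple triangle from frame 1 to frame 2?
(5.8, -3.5)

The purple triangle was at (7.0, 11.5) in frame 1 and (12.8, 8.0) in frame 2.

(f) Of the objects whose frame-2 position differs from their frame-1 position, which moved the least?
the brown star

(moved 0.9)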